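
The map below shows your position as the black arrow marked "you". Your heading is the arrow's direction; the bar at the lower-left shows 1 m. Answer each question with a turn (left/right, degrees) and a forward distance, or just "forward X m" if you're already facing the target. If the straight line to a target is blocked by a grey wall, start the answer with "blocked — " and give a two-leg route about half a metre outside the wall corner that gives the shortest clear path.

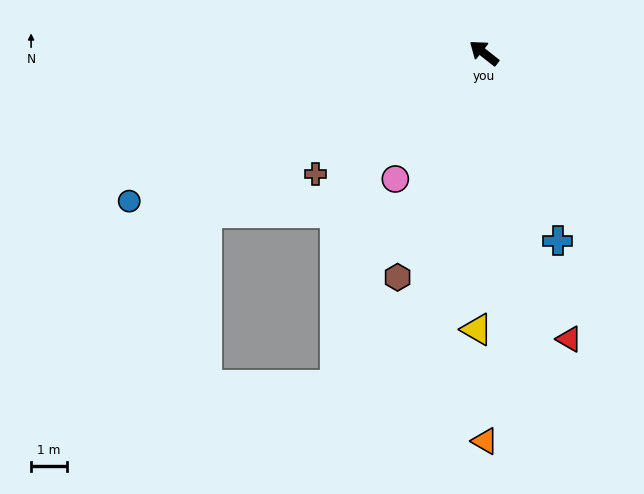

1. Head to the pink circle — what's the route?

turn left 93°, forward 4.3 m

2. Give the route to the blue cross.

turn left 150°, forward 5.7 m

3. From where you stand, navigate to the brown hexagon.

turn left 107°, forward 6.7 m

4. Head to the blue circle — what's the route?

turn left 61°, forward 10.8 m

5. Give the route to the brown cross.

turn left 74°, forward 5.8 m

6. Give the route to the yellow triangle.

turn left 127°, forward 7.8 m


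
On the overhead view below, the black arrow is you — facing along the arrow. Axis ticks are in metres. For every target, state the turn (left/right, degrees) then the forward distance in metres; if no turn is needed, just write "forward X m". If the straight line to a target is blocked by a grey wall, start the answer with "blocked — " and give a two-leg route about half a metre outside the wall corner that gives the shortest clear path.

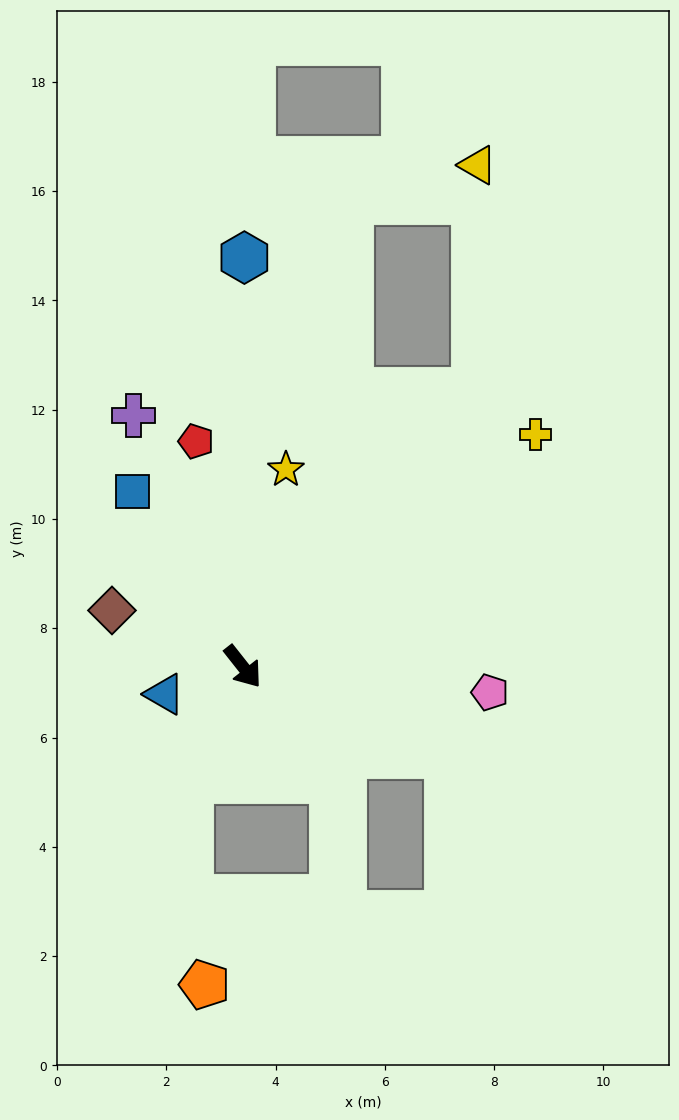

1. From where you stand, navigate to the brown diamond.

turn right 152°, forward 2.6 m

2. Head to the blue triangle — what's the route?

turn right 109°, forward 1.5 m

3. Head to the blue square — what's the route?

turn left 174°, forward 3.8 m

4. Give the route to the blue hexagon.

turn left 141°, forward 7.5 m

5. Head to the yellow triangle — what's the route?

blocked — turn left 102°, forward 6.6 m, then turn left 39°, forward 4.1 m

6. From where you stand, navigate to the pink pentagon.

turn left 46°, forward 4.5 m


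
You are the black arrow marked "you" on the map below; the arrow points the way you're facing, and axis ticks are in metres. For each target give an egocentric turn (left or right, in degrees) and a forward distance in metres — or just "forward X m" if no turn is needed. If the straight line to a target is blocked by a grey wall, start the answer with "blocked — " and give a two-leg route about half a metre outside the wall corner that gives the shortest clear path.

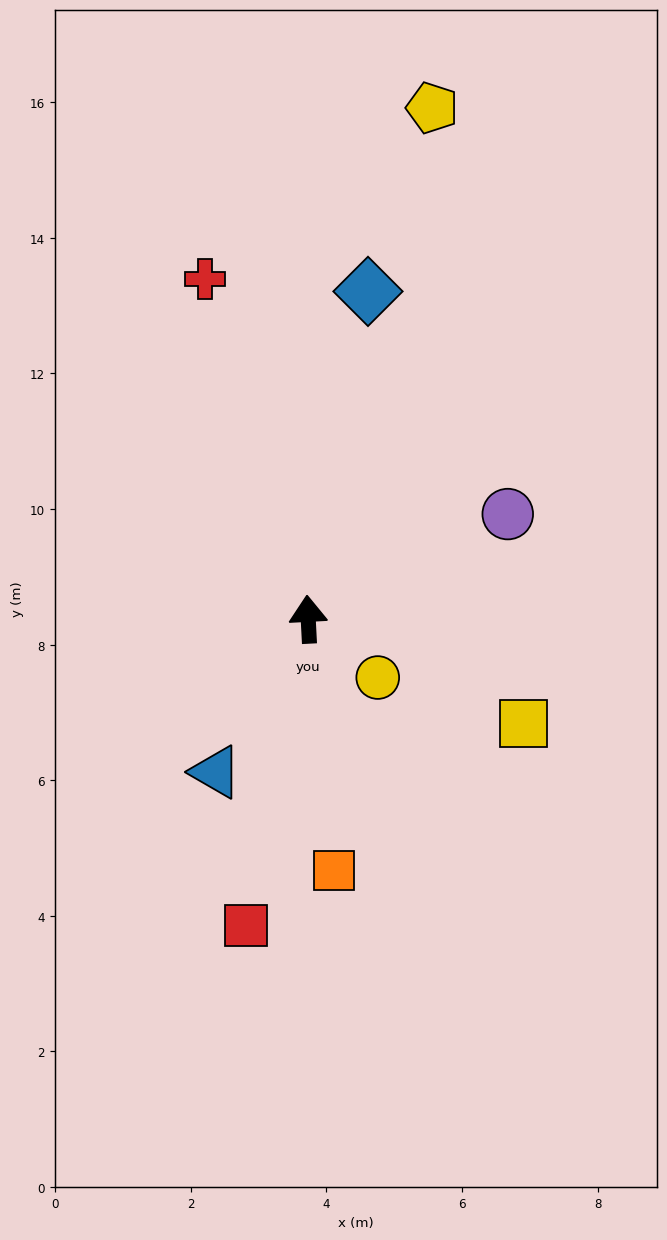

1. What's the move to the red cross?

turn left 14°, forward 5.2 m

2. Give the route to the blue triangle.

turn left 146°, forward 2.6 m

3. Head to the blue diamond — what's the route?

turn right 13°, forward 4.9 m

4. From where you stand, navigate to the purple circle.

turn right 65°, forward 3.3 m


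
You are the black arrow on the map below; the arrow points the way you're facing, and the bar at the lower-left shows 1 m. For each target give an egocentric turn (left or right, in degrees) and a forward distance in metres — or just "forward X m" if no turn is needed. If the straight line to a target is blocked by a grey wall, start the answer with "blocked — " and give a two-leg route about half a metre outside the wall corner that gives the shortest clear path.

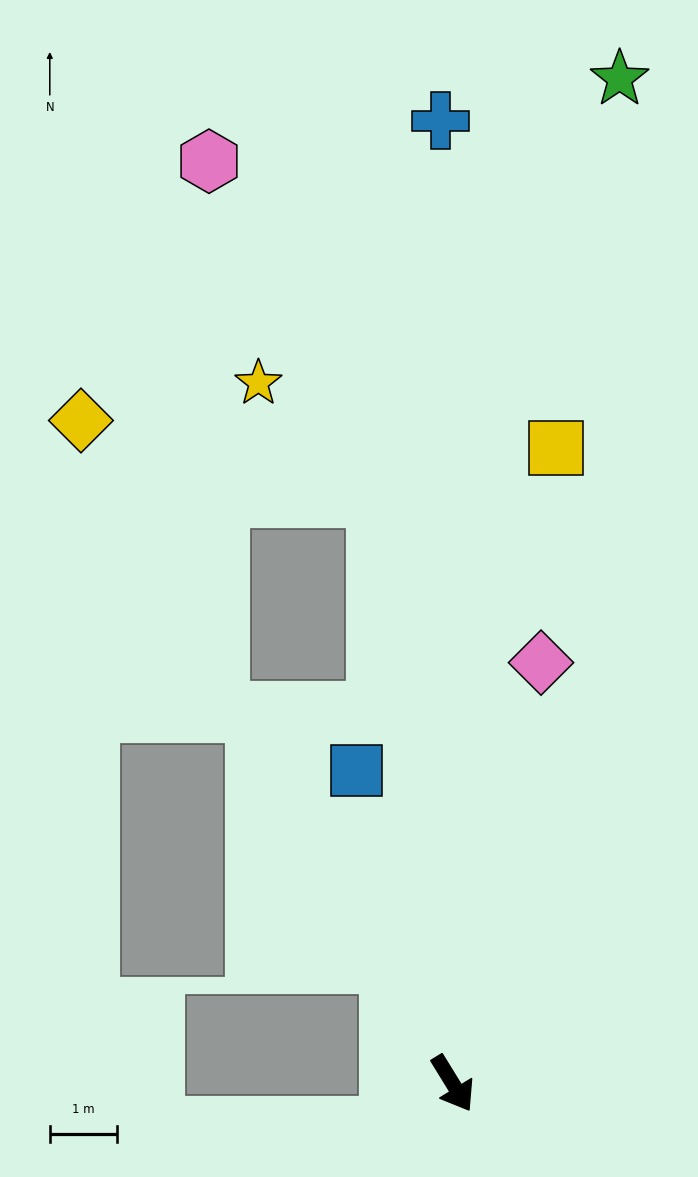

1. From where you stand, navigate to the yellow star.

blocked — turn left 156°, forward 8.7 m, then turn left 38°, forward 2.4 m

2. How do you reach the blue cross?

turn left 149°, forward 14.3 m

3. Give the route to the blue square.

turn left 165°, forward 4.9 m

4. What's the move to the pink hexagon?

blocked — turn left 156°, forward 8.7 m, then turn left 19°, forward 5.6 m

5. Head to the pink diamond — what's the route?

turn left 137°, forward 6.4 m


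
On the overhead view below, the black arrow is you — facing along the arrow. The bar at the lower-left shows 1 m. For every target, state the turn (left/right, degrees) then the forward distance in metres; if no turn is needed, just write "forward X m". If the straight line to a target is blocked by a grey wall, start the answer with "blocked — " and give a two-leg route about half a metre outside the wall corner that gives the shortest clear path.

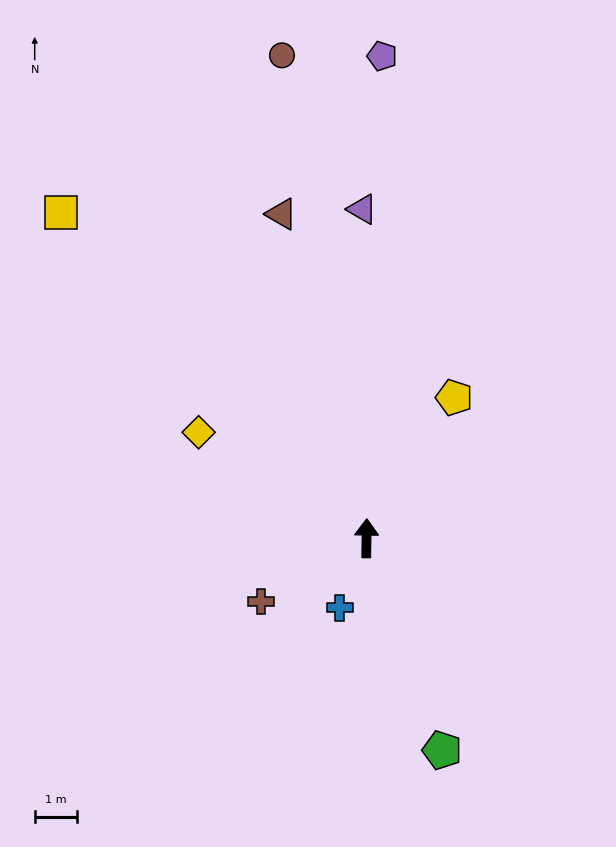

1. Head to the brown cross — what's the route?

turn left 122°, forward 2.9 m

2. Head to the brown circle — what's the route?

turn left 11°, forward 11.5 m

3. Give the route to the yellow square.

turn left 44°, forward 10.4 m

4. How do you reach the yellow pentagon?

turn right 31°, forward 3.9 m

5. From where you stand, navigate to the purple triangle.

forward 7.7 m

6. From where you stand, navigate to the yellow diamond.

turn left 59°, forward 4.6 m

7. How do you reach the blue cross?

turn left 160°, forward 1.7 m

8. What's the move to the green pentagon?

turn right 160°, forward 5.3 m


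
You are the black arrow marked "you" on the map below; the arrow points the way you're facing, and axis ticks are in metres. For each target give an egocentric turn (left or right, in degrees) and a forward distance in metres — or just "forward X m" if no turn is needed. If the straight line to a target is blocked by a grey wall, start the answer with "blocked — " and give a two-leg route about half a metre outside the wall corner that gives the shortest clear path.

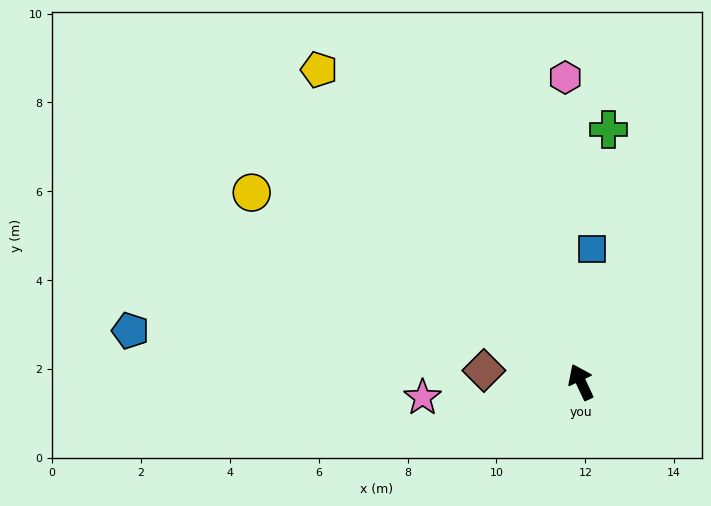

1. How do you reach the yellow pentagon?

turn left 15°, forward 9.2 m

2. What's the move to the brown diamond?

turn left 58°, forward 2.2 m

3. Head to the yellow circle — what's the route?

turn left 35°, forward 8.5 m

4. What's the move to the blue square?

turn right 30°, forward 3.0 m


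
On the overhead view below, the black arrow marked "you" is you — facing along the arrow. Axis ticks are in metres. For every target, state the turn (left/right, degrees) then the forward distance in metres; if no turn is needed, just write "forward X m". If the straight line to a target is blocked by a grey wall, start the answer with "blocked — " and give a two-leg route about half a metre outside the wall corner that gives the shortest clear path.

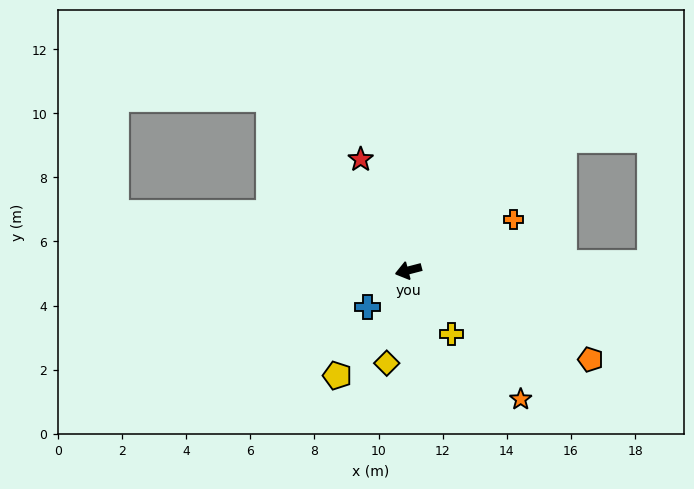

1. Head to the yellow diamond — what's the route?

turn left 62°, forward 3.0 m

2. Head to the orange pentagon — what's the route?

turn left 139°, forward 6.3 m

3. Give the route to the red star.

turn right 81°, forward 3.8 m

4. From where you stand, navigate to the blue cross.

turn left 27°, forward 1.7 m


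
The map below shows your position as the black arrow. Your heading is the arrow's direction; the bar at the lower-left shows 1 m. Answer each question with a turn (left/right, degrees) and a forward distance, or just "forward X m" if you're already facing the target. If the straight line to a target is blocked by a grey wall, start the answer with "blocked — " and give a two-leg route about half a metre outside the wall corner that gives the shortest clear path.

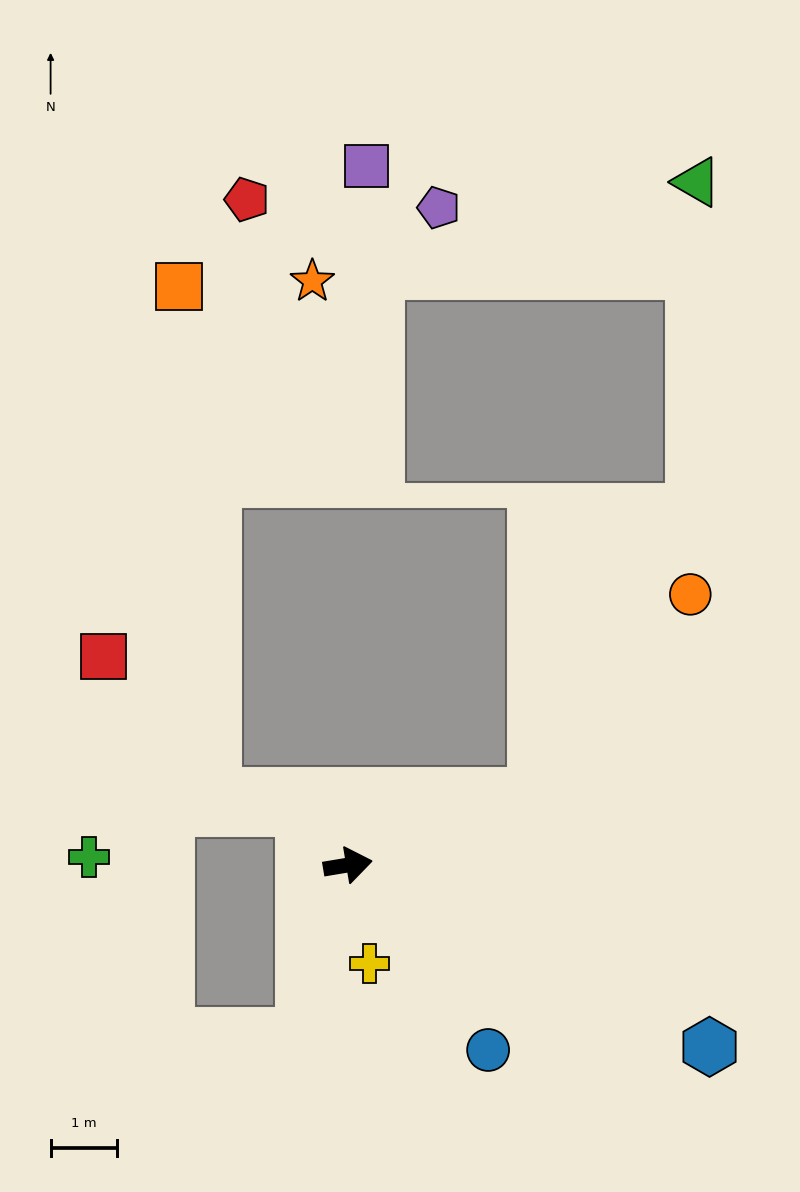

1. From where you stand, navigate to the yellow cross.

turn right 87°, forward 1.5 m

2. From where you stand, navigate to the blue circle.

turn right 62°, forward 3.5 m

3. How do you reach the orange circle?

blocked — turn left 11°, forward 3.0 m, then turn left 32°, forward 3.8 m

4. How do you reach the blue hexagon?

turn right 36°, forward 6.1 m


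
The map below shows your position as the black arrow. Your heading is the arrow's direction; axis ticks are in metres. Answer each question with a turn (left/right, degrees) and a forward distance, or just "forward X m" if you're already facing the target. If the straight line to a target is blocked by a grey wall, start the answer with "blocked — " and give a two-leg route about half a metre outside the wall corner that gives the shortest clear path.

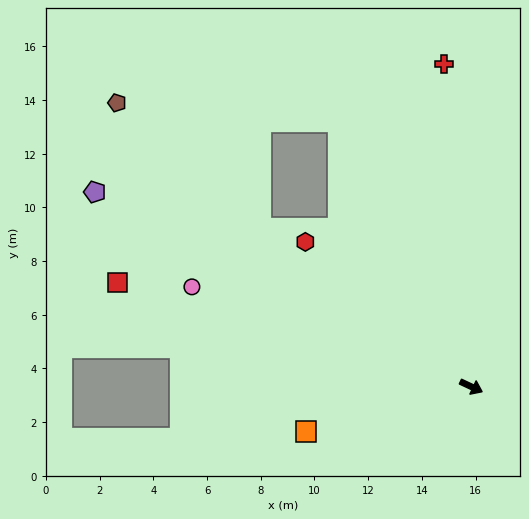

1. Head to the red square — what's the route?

turn right 171°, forward 13.7 m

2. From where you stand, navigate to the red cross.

turn left 120°, forward 12.1 m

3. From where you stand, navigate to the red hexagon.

turn left 164°, forward 8.2 m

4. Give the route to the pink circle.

turn right 175°, forward 11.0 m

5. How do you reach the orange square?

turn right 140°, forward 6.4 m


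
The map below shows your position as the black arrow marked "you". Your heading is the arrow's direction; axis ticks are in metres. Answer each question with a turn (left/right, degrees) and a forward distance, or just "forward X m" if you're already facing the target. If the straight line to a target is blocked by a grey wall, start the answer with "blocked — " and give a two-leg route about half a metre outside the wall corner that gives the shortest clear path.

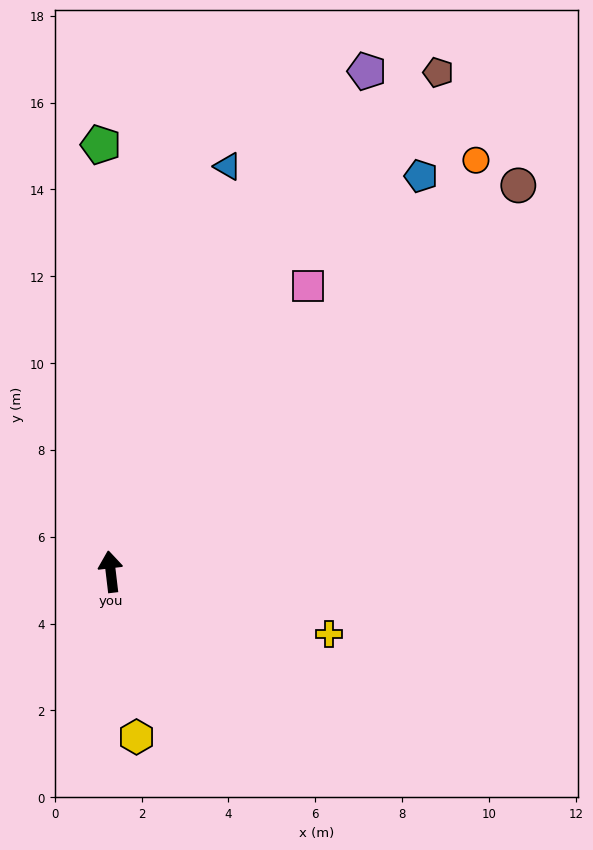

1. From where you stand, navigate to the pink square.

turn right 41°, forward 8.0 m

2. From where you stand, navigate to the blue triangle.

turn right 23°, forward 9.7 m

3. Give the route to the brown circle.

turn right 53°, forward 12.9 m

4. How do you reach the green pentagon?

turn right 5°, forward 9.8 m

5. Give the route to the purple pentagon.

turn right 34°, forward 12.9 m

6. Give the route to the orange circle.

turn right 48°, forward 12.7 m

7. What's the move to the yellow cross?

turn right 113°, forward 5.2 m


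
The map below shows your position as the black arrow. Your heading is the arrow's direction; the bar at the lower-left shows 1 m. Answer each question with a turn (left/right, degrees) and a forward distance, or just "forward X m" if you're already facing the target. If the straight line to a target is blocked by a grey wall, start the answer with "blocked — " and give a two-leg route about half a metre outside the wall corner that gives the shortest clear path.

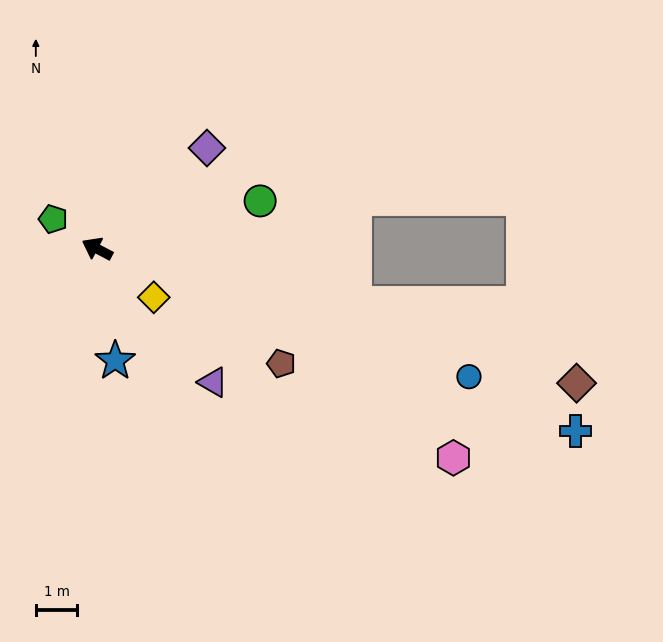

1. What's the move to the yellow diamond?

turn left 167°, forward 1.8 m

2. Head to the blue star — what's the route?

turn left 127°, forward 2.7 m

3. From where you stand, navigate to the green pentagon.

turn right 6°, forward 1.3 m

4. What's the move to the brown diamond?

turn right 168°, forward 12.0 m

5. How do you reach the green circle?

turn right 136°, forward 4.1 m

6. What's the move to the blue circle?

turn right 171°, forward 9.5 m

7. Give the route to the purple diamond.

turn right 110°, forward 3.6 m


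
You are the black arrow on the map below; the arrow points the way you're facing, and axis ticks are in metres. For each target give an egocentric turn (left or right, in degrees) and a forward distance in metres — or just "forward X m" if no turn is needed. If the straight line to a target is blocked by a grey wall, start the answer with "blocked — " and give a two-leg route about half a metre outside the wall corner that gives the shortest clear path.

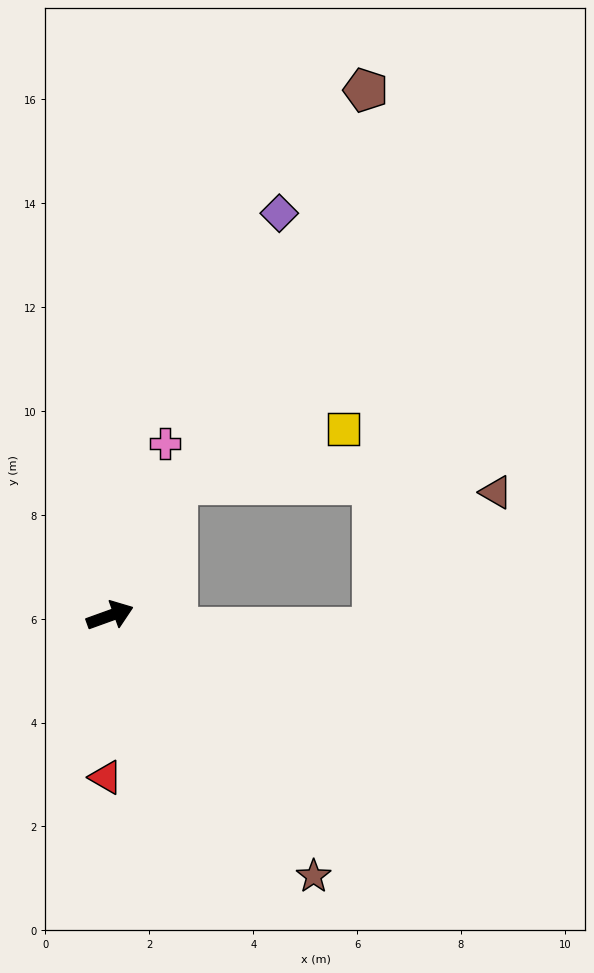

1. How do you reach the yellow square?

blocked — turn left 44°, forward 2.9 m, then turn right 46°, forward 3.4 m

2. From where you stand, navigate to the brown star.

turn right 72°, forward 6.4 m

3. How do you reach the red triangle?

turn right 111°, forward 3.1 m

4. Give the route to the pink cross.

turn left 52°, forward 3.5 m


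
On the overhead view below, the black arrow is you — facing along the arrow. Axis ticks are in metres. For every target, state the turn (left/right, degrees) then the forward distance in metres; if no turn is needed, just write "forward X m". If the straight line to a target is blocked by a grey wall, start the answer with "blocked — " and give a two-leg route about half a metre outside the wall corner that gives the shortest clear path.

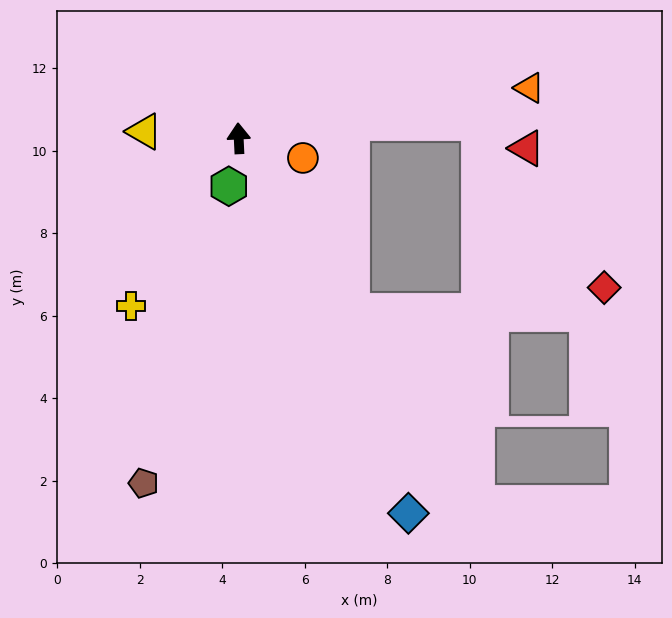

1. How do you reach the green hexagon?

turn left 166°, forward 1.2 m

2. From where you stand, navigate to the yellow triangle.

turn left 83°, forward 2.3 m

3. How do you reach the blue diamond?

turn right 158°, forward 10.0 m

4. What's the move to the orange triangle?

turn right 83°, forward 7.2 m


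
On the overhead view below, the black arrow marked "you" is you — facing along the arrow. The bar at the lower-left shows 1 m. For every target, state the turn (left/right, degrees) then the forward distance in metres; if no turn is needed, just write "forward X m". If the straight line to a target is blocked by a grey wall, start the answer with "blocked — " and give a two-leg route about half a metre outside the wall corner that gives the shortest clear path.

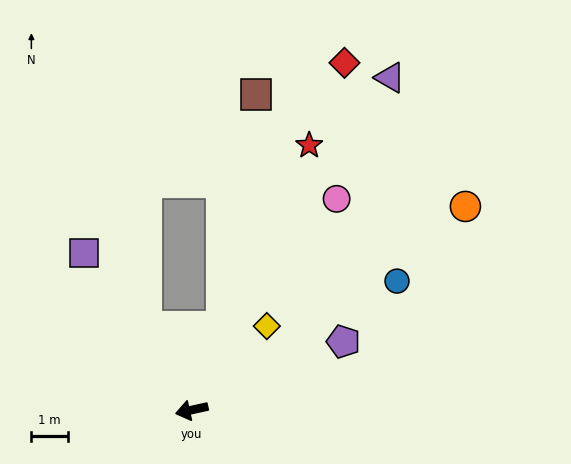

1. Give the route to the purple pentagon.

turn right 168°, forward 4.5 m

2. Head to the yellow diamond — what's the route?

turn right 144°, forward 3.1 m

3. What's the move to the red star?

turn right 126°, forward 7.9 m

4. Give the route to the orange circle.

turn right 156°, forward 9.3 m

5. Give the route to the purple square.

turn right 68°, forward 5.2 m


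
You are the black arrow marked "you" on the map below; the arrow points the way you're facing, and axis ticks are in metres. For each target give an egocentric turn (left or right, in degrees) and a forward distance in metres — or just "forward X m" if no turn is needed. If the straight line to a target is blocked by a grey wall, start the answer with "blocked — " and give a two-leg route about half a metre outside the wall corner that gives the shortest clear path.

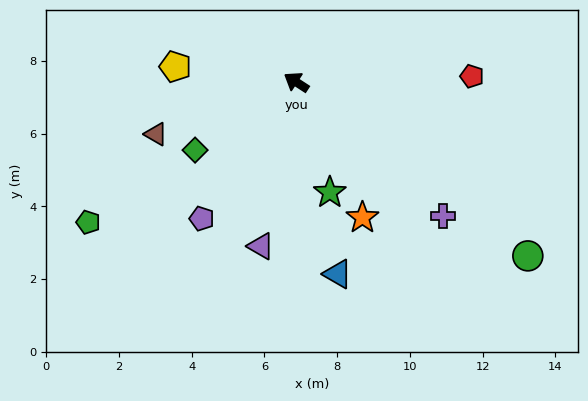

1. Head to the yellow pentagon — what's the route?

turn left 26°, forward 3.4 m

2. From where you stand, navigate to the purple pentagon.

turn left 88°, forward 4.6 m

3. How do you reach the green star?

turn left 140°, forward 3.2 m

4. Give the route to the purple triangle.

turn left 111°, forward 4.6 m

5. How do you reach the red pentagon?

turn right 145°, forward 4.8 m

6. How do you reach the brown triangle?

turn left 53°, forward 4.1 m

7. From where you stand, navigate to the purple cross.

turn left 171°, forward 5.5 m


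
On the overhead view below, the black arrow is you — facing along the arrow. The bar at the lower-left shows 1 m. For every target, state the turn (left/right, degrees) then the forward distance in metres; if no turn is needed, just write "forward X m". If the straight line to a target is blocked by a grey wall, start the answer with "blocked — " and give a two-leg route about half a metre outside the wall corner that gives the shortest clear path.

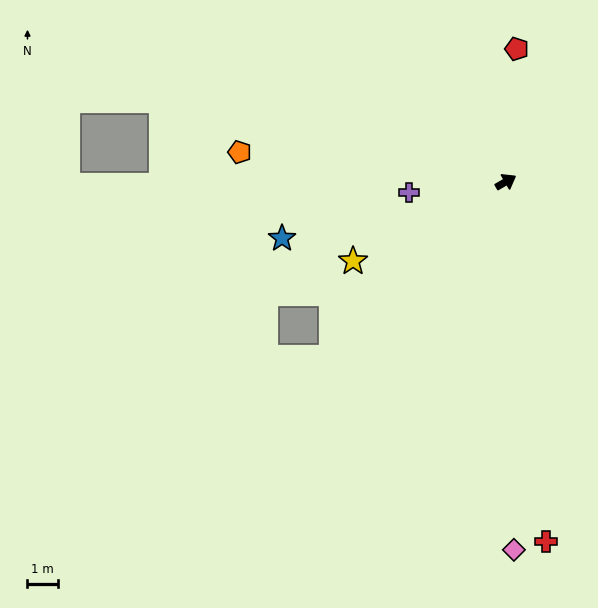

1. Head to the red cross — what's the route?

turn right 114°, forward 12.0 m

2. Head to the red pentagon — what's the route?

turn left 55°, forward 4.4 m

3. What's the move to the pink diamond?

turn right 119°, forward 12.2 m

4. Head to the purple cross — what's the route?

turn left 156°, forward 3.2 m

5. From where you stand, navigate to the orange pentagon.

turn left 144°, forward 8.9 m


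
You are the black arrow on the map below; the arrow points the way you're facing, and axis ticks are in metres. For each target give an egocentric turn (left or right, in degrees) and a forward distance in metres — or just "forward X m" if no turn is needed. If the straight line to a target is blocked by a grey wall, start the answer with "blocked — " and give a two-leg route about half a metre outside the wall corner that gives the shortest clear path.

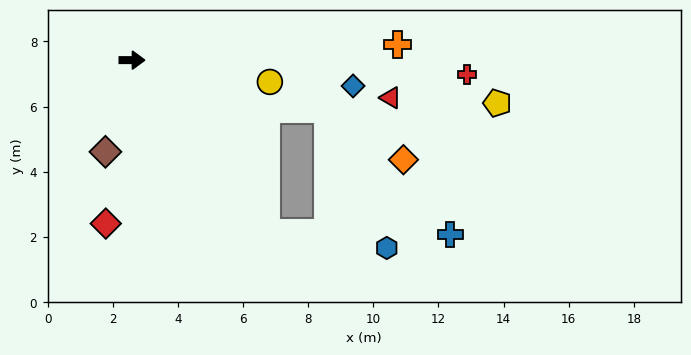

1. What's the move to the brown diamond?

turn right 106°, forward 2.9 m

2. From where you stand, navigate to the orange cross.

turn left 4°, forward 8.2 m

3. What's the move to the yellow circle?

turn right 9°, forward 4.3 m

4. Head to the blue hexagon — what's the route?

blocked — turn right 52°, forward 6.7 m, then turn left 45°, forward 3.7 m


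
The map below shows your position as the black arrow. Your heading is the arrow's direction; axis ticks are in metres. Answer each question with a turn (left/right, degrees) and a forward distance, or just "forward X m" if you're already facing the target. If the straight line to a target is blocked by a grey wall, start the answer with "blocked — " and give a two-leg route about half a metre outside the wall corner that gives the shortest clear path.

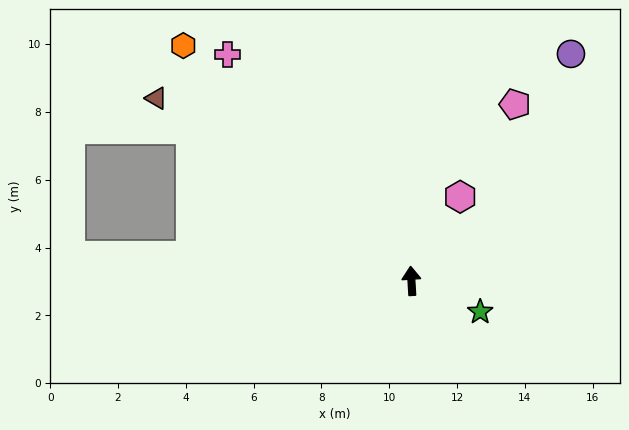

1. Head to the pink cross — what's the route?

turn left 36°, forward 8.6 m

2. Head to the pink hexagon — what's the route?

turn right 33°, forward 2.9 m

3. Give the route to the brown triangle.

turn left 51°, forward 9.3 m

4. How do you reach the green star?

turn right 118°, forward 2.2 m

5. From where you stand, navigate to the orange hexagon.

turn left 41°, forward 9.7 m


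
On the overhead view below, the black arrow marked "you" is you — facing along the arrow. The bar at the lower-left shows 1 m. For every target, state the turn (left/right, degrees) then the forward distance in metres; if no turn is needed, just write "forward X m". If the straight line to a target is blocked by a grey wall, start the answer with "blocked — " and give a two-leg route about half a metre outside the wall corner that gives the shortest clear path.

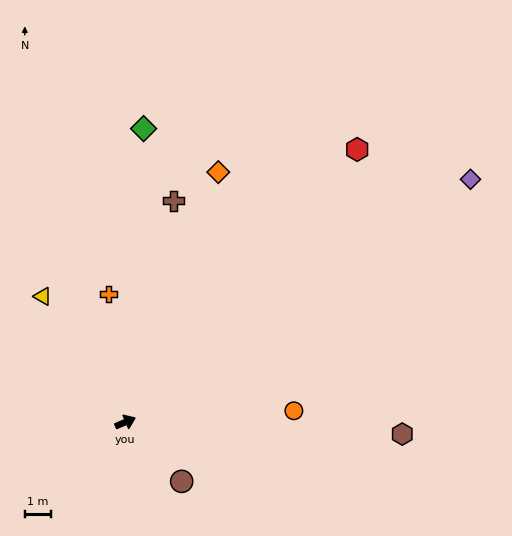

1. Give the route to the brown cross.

turn left 55°, forward 8.5 m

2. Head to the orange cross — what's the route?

turn left 74°, forward 4.9 m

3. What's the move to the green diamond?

turn left 63°, forward 11.1 m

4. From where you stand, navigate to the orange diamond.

turn left 46°, forward 10.0 m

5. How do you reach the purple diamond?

turn left 12°, forward 15.9 m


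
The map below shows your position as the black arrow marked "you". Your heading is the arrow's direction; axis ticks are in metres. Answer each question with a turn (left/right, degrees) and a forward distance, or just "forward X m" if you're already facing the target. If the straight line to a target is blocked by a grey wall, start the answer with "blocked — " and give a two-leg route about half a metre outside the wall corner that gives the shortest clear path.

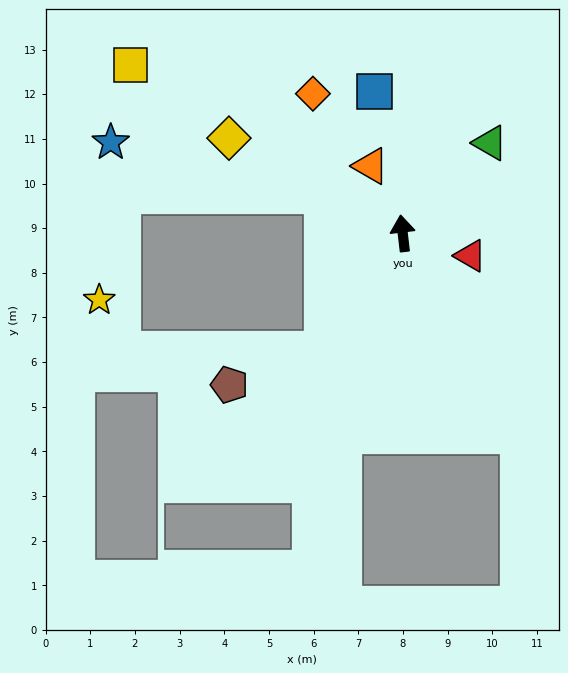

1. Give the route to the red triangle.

turn right 115°, forward 1.6 m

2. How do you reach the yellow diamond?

turn left 55°, forward 4.4 m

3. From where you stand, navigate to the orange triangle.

turn left 19°, forward 1.7 m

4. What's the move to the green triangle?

turn right 51°, forward 2.8 m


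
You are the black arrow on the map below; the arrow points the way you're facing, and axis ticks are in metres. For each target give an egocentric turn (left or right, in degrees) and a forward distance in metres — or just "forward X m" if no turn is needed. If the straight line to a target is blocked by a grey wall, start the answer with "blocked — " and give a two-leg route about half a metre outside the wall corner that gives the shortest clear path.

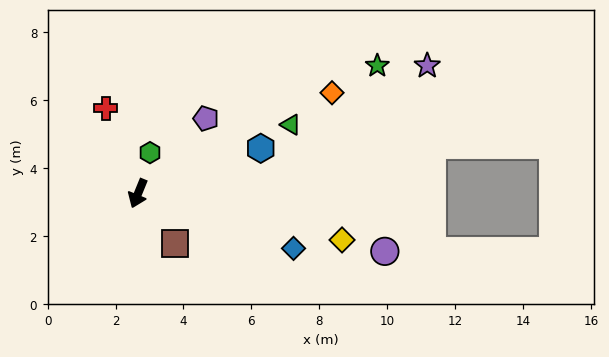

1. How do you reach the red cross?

turn right 137°, forward 2.7 m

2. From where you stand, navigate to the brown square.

turn left 59°, forward 1.8 m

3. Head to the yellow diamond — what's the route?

turn left 99°, forward 6.2 m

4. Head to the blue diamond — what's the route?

turn left 93°, forward 4.9 m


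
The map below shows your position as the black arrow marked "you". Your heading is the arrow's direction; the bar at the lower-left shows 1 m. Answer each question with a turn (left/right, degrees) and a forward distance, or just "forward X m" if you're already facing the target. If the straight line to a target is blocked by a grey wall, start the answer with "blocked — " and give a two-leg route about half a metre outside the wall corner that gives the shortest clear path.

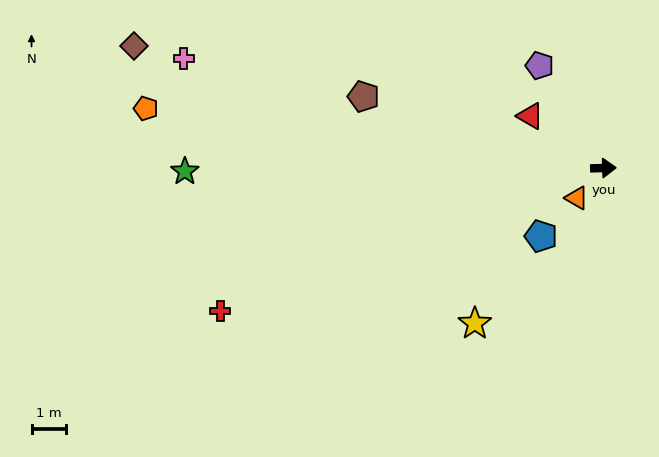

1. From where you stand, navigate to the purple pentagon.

turn left 120°, forward 3.5 m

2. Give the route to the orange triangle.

turn right 133°, forward 1.2 m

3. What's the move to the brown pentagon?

turn left 162°, forward 7.2 m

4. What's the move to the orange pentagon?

turn left 171°, forward 13.3 m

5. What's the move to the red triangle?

turn left 143°, forward 2.6 m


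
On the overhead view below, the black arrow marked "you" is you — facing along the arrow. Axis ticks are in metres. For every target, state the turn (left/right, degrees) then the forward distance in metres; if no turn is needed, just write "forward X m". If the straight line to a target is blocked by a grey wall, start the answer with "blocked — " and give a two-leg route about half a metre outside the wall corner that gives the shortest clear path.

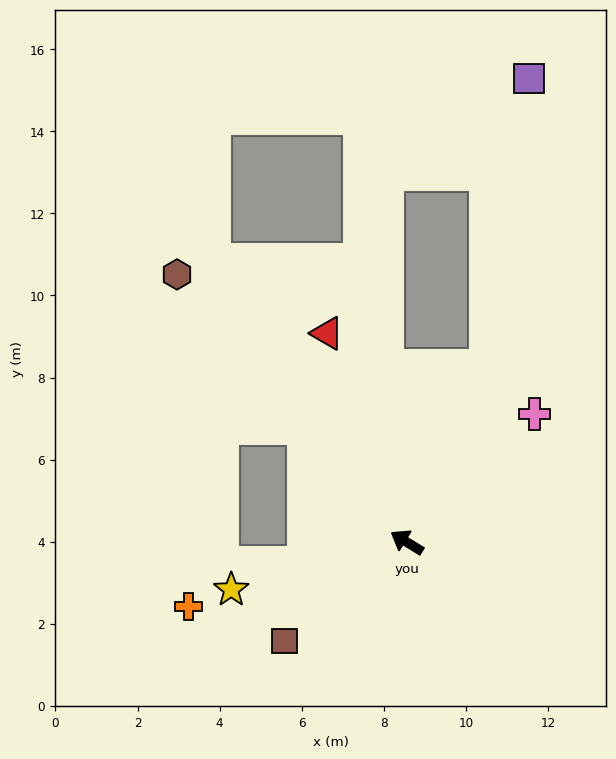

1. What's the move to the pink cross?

turn right 103°, forward 4.4 m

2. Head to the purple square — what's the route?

blocked — turn right 83°, forward 4.7 m, then turn left 16°, forward 7.1 m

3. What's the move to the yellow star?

turn left 47°, forward 4.4 m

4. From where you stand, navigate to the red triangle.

turn right 38°, forward 5.4 m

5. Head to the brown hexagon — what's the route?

turn right 18°, forward 8.6 m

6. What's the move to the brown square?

turn left 71°, forward 3.8 m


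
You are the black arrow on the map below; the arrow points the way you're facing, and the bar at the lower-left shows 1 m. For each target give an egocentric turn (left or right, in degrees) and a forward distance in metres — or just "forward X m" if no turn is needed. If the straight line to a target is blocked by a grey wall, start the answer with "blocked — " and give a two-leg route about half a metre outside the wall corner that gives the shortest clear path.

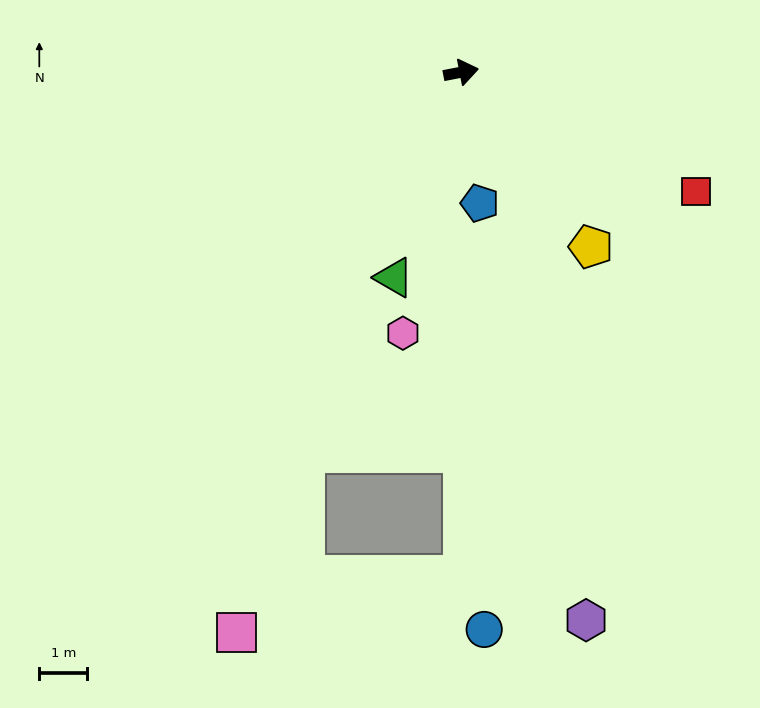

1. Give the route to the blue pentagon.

turn right 93°, forward 2.8 m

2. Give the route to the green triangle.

turn right 119°, forward 4.5 m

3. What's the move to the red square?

turn right 38°, forward 5.5 m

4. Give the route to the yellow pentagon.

turn right 64°, forward 4.5 m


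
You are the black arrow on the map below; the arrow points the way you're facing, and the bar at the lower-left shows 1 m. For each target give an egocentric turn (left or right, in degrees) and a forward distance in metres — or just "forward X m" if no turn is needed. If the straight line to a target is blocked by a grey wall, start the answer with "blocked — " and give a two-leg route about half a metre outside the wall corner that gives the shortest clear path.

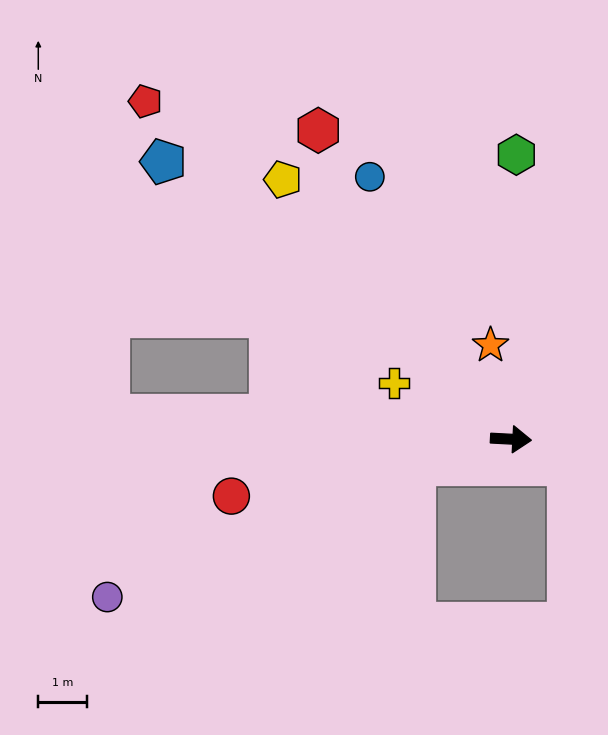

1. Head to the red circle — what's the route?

turn right 165°, forward 5.8 m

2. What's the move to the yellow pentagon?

turn left 134°, forward 7.1 m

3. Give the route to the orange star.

turn left 105°, forward 2.0 m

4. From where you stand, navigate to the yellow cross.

turn left 157°, forward 2.6 m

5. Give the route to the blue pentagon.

turn left 144°, forward 9.1 m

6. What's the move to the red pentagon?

turn left 140°, forward 10.2 m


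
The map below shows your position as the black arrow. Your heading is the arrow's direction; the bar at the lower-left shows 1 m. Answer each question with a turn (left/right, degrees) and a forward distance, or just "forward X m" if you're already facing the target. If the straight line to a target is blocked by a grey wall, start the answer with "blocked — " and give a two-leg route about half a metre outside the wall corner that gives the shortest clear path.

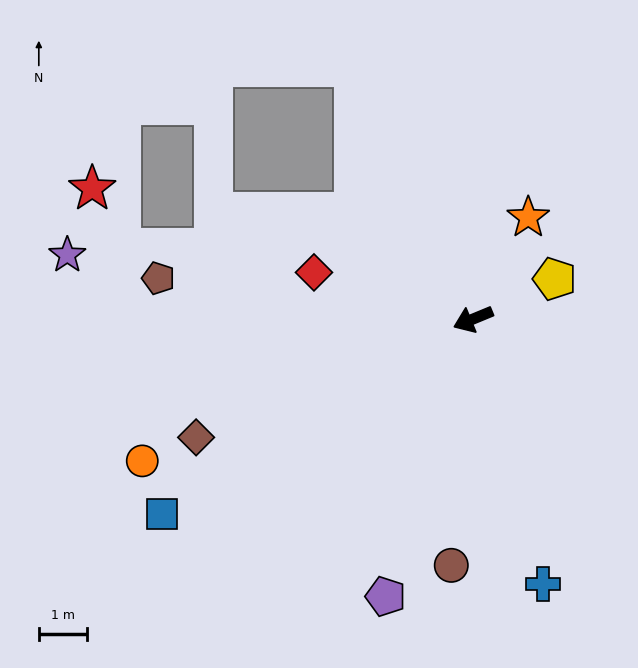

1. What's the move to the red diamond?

turn right 39°, forward 3.5 m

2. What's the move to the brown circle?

turn left 63°, forward 5.2 m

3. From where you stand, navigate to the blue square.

turn left 10°, forward 7.6 m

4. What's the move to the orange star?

turn right 141°, forward 2.4 m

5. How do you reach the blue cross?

turn left 82°, forward 5.7 m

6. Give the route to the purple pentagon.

turn left 50°, forward 6.1 m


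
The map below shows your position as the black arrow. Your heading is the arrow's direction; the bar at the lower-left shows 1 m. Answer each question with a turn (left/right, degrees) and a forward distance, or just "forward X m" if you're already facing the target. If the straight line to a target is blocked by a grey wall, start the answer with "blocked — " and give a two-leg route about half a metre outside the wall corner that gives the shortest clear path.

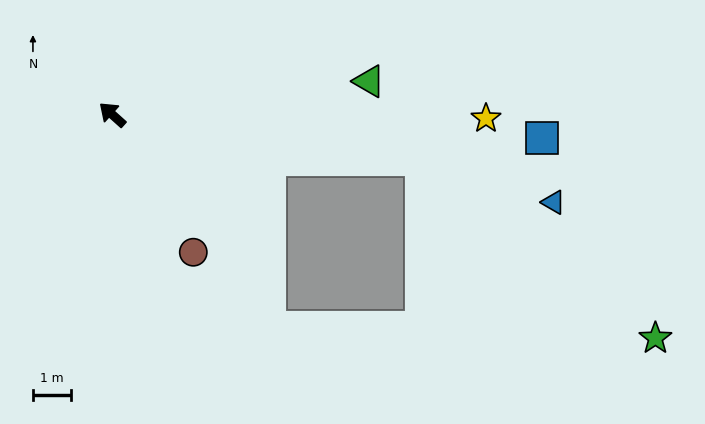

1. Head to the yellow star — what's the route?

turn right 139°, forward 9.7 m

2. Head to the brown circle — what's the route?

turn left 162°, forward 4.1 m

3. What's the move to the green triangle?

turn right 131°, forward 6.7 m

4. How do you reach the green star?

blocked — turn right 146°, forward 8.1 m, then turn right 29°, forward 7.6 m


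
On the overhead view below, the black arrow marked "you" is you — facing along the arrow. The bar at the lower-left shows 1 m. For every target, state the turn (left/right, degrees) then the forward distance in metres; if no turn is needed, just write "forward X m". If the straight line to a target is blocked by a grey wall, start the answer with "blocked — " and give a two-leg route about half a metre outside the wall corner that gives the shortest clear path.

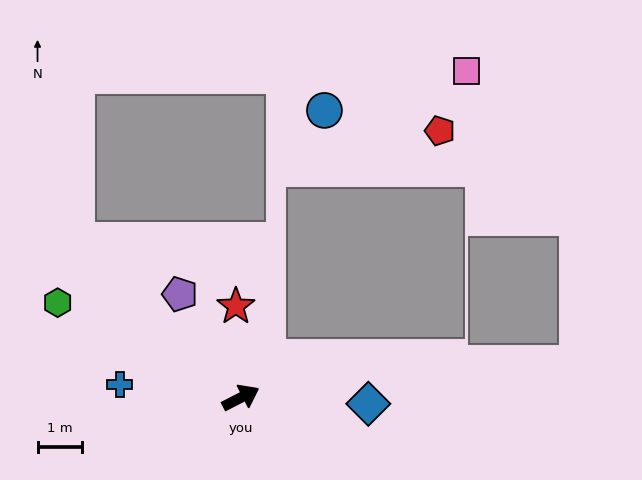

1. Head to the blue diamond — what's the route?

turn right 30°, forward 2.8 m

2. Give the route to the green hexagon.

turn left 125°, forward 4.6 m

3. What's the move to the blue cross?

turn left 147°, forward 2.7 m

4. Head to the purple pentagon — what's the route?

turn left 93°, forward 2.7 m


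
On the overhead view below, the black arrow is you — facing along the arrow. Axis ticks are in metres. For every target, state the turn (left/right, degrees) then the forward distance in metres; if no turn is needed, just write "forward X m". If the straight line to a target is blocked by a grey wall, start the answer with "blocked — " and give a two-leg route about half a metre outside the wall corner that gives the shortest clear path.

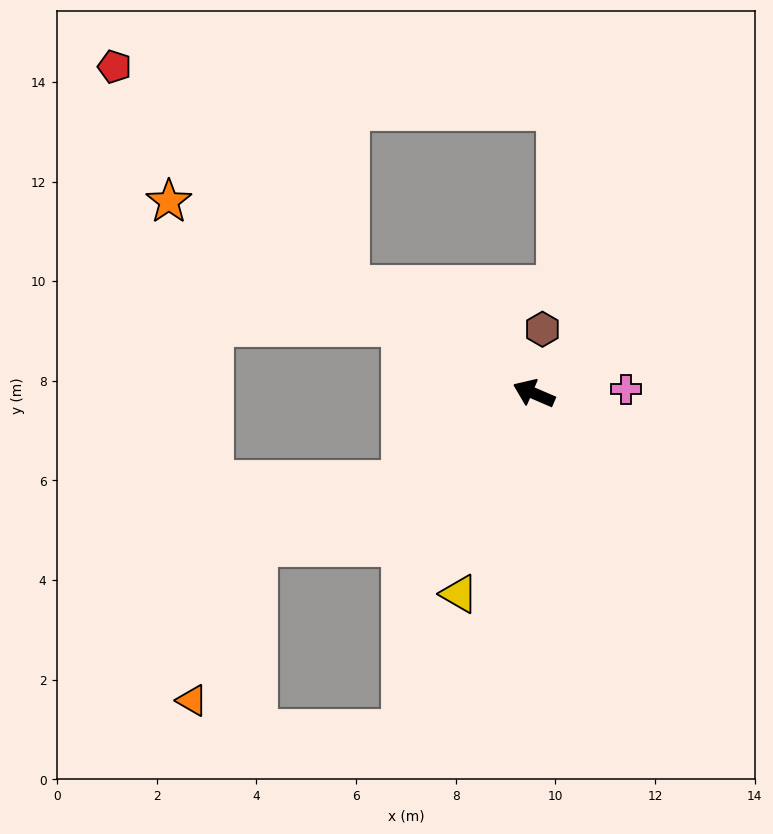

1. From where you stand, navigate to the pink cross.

turn right 154°, forward 1.9 m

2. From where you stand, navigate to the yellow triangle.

turn left 93°, forward 4.3 m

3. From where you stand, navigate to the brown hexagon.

turn right 74°, forward 1.3 m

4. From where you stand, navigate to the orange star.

turn right 4°, forward 8.3 m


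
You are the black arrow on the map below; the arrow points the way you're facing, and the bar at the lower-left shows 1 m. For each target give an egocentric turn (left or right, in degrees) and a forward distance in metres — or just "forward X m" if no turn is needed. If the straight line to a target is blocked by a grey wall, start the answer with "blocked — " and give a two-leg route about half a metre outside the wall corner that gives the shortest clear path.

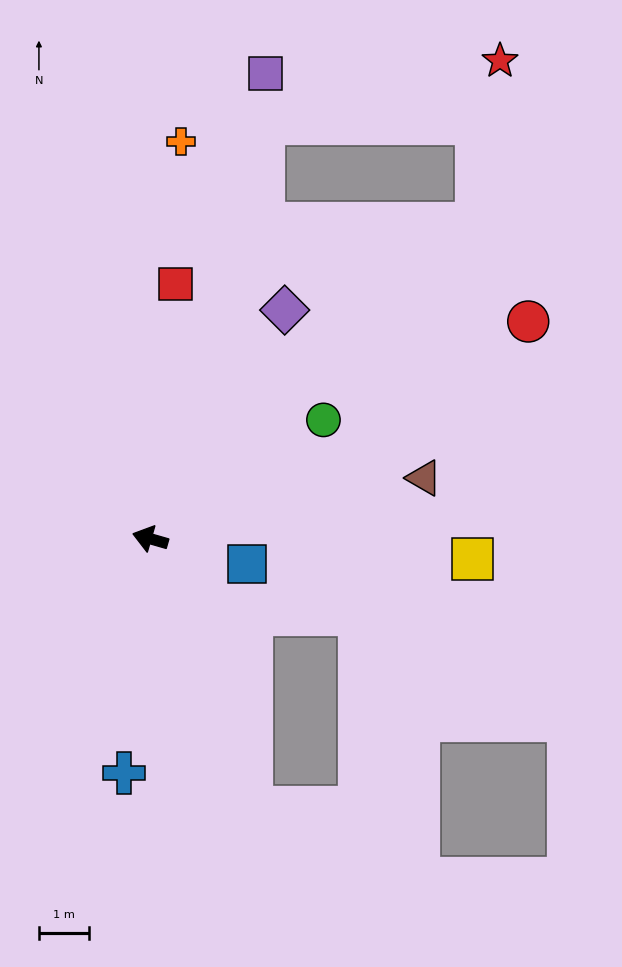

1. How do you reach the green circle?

turn right 130°, forward 4.2 m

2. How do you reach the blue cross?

turn left 100°, forward 4.7 m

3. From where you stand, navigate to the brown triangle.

turn right 151°, forward 5.6 m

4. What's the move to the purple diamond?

turn right 104°, forward 5.3 m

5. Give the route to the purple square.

turn right 88°, forward 9.6 m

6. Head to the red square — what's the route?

turn right 80°, forward 5.1 m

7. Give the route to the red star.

blocked — turn right 120°, forward 9.1 m, then turn left 38°, forward 3.3 m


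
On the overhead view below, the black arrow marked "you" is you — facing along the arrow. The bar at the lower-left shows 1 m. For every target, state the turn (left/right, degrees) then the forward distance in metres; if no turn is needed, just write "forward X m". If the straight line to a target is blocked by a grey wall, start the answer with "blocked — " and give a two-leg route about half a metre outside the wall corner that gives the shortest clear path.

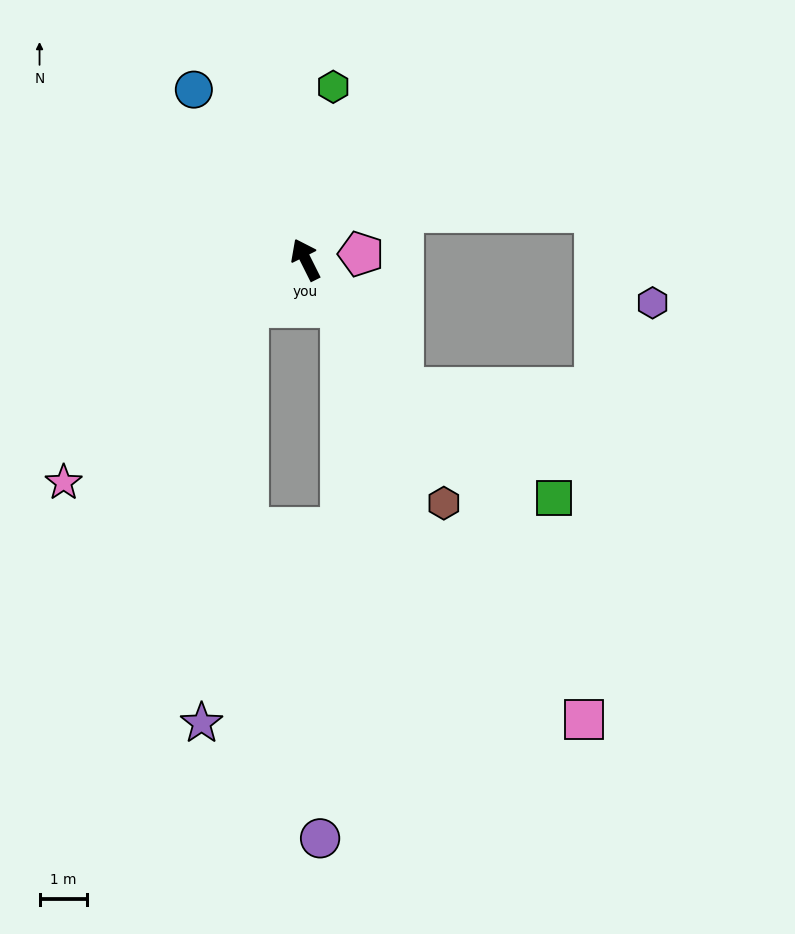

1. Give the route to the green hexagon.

turn right 36°, forward 3.7 m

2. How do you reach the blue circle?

turn left 7°, forward 4.3 m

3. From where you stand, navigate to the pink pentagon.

turn right 111°, forward 1.2 m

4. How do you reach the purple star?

blocked — turn left 103°, forward 1.6 m, then turn left 44°, forward 8.8 m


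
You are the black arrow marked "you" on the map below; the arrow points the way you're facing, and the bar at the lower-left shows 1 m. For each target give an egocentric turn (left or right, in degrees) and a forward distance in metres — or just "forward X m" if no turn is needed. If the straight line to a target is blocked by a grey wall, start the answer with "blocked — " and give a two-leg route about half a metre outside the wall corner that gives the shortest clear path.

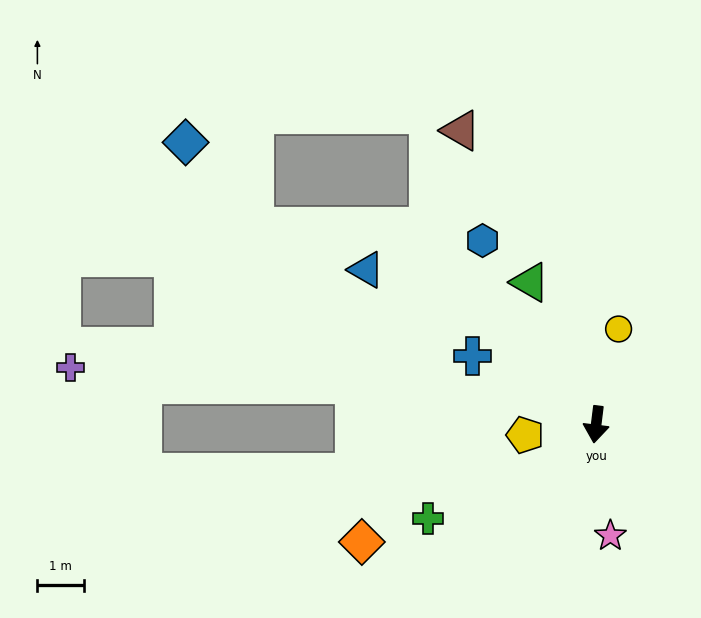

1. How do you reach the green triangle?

turn right 148°, forward 3.4 m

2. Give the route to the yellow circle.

turn left 174°, forward 2.1 m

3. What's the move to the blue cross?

turn right 112°, forward 3.0 m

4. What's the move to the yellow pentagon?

turn right 74°, forward 1.5 m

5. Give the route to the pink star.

turn left 14°, forward 2.4 m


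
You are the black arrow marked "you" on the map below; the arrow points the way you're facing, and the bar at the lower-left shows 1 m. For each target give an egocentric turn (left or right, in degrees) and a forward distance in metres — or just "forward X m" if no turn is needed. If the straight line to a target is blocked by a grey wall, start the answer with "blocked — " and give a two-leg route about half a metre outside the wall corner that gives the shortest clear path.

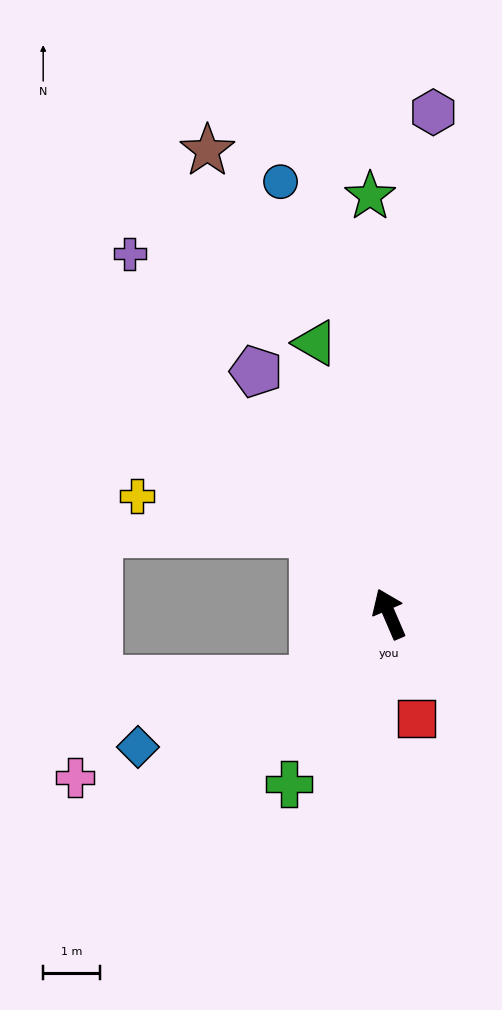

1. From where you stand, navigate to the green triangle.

turn right 8°, forward 4.9 m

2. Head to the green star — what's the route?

turn right 21°, forward 7.3 m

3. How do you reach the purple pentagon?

turn left 5°, forward 4.8 m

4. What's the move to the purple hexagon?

turn right 28°, forward 8.8 m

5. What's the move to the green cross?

turn left 126°, forward 3.5 m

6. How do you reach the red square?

turn left 171°, forward 1.9 m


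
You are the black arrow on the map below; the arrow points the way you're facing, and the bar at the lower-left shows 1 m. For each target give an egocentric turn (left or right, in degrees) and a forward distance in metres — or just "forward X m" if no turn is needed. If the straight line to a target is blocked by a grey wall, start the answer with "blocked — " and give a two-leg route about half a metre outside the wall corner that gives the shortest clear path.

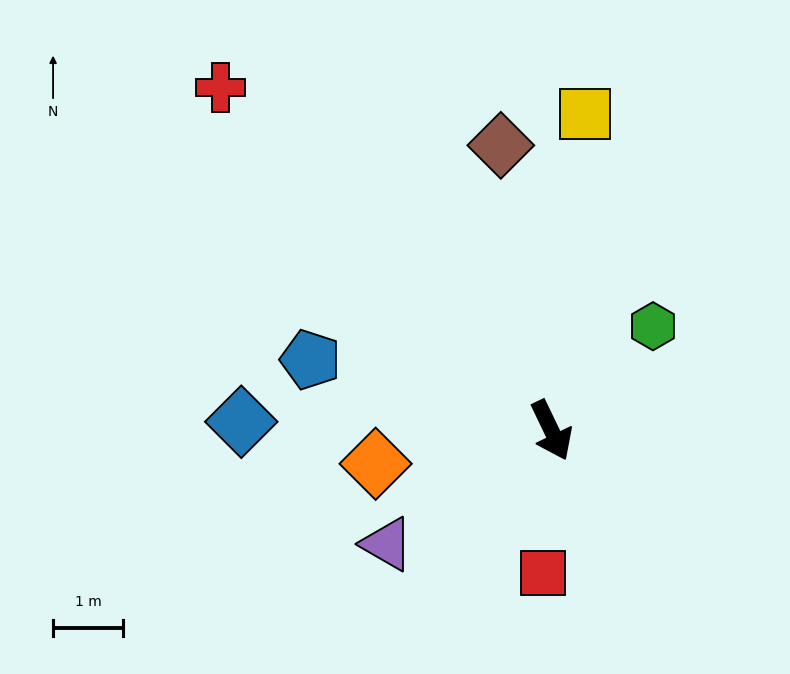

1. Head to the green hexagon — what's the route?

turn left 110°, forward 2.1 m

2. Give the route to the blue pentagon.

turn right 132°, forward 3.6 m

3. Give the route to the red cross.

turn right 162°, forward 6.8 m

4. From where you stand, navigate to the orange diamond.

turn right 105°, forward 2.6 m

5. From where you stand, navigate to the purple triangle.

turn right 81°, forward 2.9 m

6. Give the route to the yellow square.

turn left 148°, forward 4.5 m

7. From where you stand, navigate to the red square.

turn right 29°, forward 2.0 m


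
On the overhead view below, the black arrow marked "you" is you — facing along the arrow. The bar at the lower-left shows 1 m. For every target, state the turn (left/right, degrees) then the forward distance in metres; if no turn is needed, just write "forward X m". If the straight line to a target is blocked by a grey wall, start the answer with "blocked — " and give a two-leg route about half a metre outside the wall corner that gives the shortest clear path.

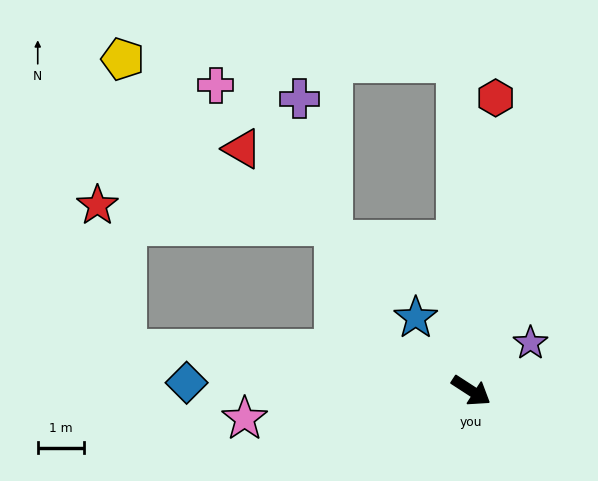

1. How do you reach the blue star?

turn left 160°, forward 2.0 m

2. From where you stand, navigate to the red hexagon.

turn left 118°, forward 6.3 m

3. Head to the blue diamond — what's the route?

turn right 149°, forward 6.1 m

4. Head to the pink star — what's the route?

turn right 140°, forward 4.9 m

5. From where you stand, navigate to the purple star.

turn left 72°, forward 1.6 m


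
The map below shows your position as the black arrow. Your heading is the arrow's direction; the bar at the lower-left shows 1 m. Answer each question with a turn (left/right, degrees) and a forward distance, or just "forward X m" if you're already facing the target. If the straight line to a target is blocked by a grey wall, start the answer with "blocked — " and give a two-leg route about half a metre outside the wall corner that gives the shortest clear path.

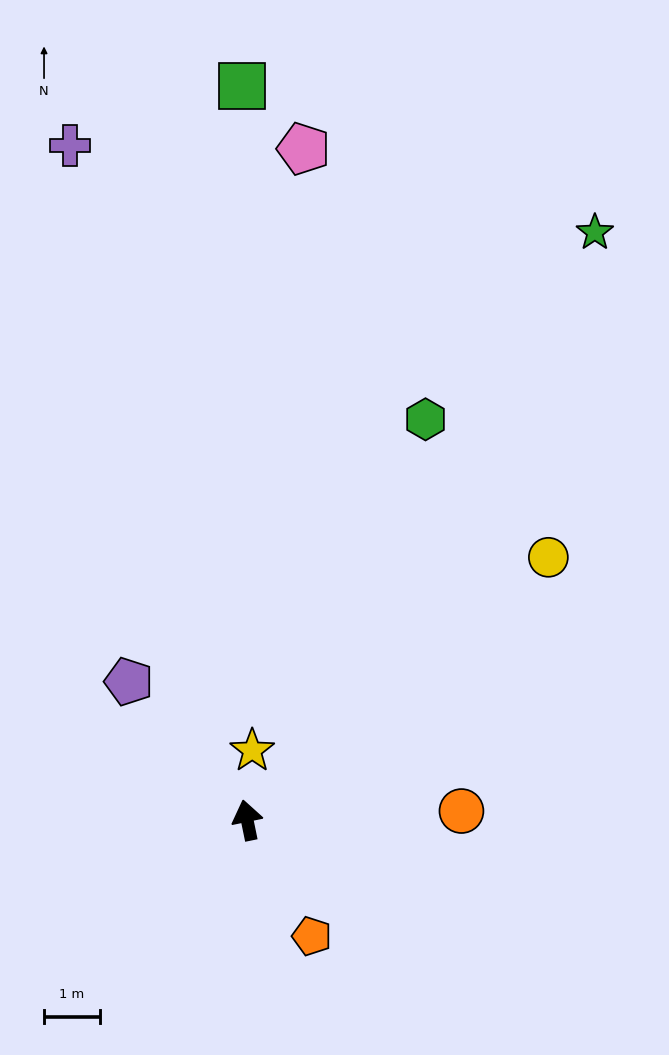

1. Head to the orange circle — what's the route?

turn right 99°, forward 3.8 m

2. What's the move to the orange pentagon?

turn right 162°, forward 2.4 m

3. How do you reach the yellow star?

turn right 16°, forward 1.2 m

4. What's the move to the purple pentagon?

turn left 29°, forward 3.2 m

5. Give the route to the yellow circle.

turn right 60°, forward 7.1 m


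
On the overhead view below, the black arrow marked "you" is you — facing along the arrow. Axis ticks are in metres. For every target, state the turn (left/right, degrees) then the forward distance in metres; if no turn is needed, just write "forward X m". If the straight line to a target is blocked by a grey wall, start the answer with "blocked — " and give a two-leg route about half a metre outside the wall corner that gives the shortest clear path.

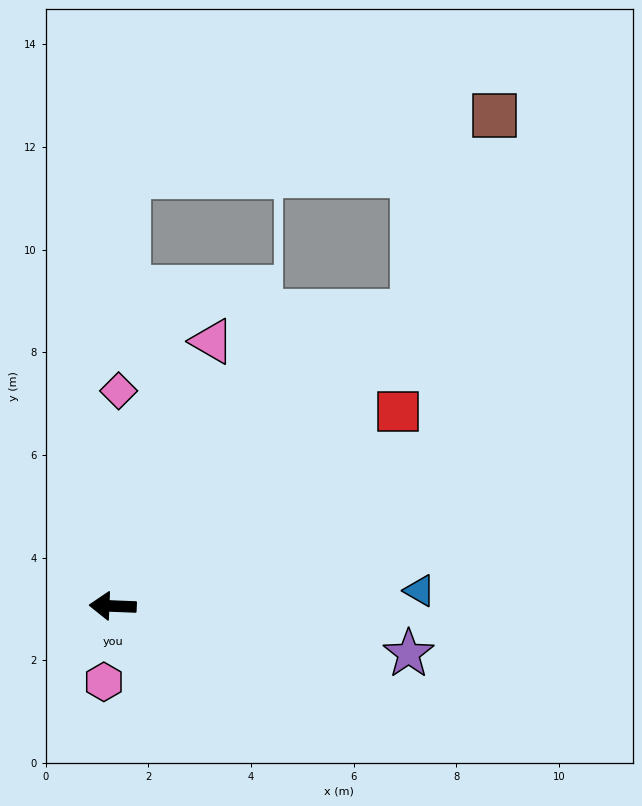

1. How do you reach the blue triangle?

turn right 175°, forward 6.0 m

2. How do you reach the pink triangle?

turn right 108°, forward 5.5 m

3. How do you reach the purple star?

turn left 173°, forward 5.8 m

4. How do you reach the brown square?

blocked — turn right 133°, forward 8.2 m, then turn left 23°, forward 4.1 m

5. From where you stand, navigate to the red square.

turn right 143°, forward 6.7 m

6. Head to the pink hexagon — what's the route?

turn left 86°, forward 1.5 m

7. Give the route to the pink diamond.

turn right 89°, forward 4.2 m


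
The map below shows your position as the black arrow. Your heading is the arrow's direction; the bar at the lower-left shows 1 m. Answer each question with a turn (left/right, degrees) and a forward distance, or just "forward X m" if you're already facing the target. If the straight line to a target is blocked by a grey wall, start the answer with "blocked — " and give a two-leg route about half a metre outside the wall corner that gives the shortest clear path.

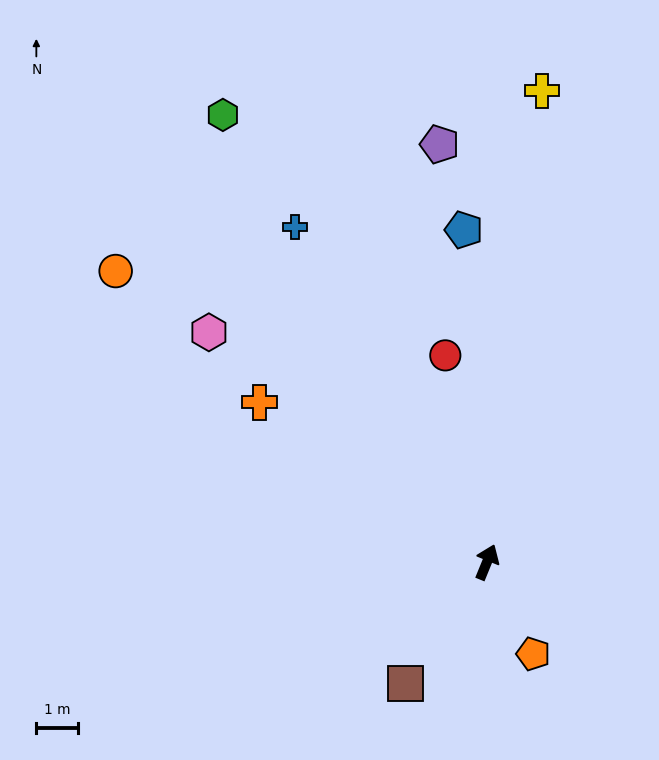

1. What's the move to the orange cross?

turn left 77°, forward 6.6 m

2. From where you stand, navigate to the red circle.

turn left 34°, forward 5.0 m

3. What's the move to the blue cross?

turn left 52°, forward 9.2 m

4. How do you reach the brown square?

turn left 168°, forward 3.5 m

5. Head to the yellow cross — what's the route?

turn left 16°, forward 11.3 m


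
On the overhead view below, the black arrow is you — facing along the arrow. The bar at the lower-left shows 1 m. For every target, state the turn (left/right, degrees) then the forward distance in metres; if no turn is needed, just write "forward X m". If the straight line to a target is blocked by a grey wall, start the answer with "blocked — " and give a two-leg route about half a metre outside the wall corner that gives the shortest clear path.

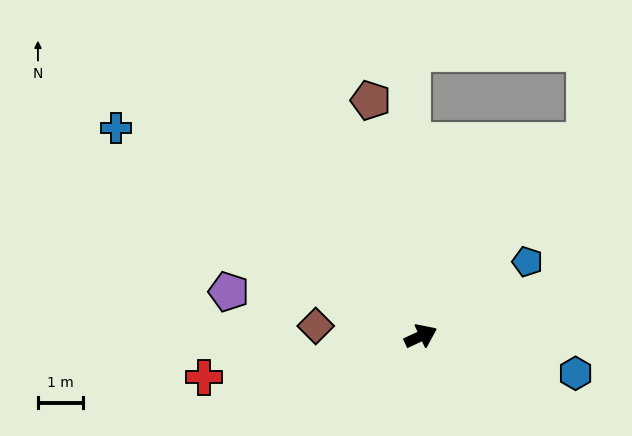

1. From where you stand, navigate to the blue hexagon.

turn right 39°, forward 3.6 m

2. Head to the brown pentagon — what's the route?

turn left 77°, forward 5.4 m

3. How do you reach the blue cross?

turn left 121°, forward 8.2 m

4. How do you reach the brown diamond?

turn left 149°, forward 2.4 m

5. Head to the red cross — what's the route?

turn left 166°, forward 4.9 m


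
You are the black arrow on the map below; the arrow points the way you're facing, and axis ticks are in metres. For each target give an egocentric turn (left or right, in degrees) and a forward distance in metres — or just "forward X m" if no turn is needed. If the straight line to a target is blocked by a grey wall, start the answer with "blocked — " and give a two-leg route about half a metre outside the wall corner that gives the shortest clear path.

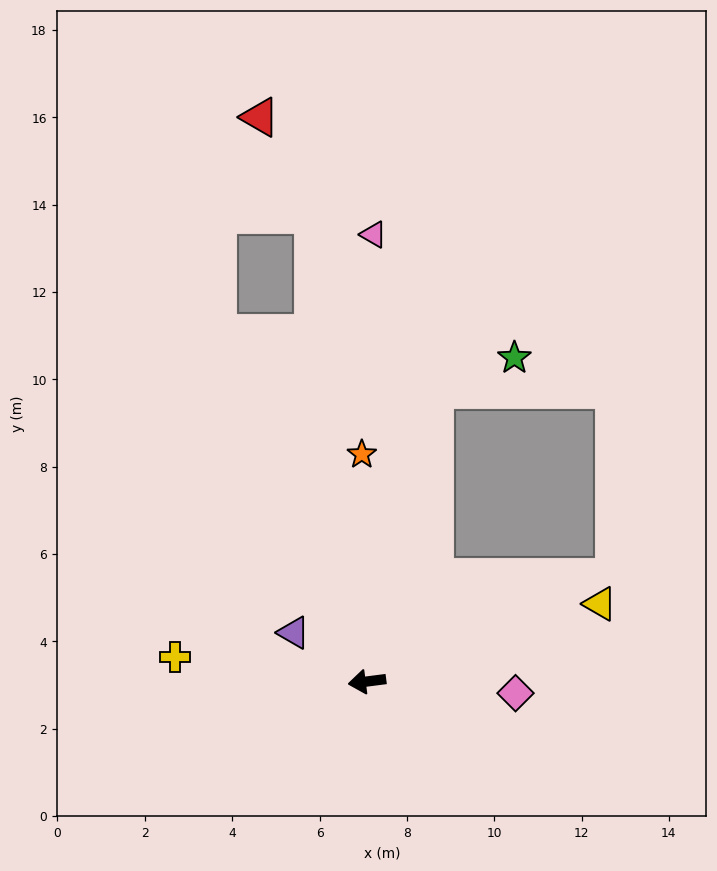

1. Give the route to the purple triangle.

turn right 41°, forward 2.0 m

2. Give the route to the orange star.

turn right 96°, forward 5.2 m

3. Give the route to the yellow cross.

turn right 15°, forward 4.4 m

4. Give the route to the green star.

blocked — turn right 111°, forward 6.9 m, then turn right 54°, forward 1.9 m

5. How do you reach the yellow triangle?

turn right 169°, forward 5.6 m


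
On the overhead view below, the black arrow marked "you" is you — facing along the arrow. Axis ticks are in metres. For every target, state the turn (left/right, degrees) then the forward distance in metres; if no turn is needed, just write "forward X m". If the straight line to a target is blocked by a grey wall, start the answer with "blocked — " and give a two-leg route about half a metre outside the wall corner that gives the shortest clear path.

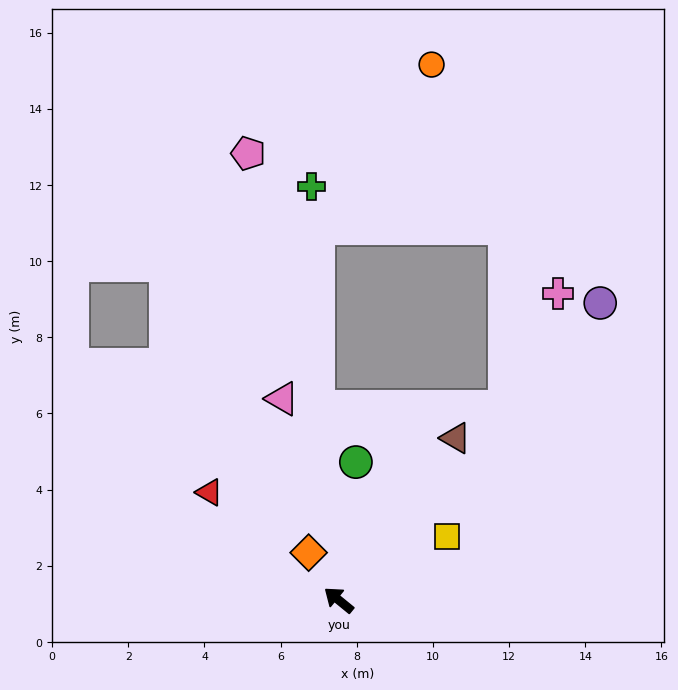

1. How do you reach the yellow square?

turn right 110°, forward 3.3 m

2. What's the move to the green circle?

turn right 58°, forward 3.7 m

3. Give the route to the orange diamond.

turn right 18°, forward 1.5 m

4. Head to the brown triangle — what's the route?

turn right 87°, forward 5.2 m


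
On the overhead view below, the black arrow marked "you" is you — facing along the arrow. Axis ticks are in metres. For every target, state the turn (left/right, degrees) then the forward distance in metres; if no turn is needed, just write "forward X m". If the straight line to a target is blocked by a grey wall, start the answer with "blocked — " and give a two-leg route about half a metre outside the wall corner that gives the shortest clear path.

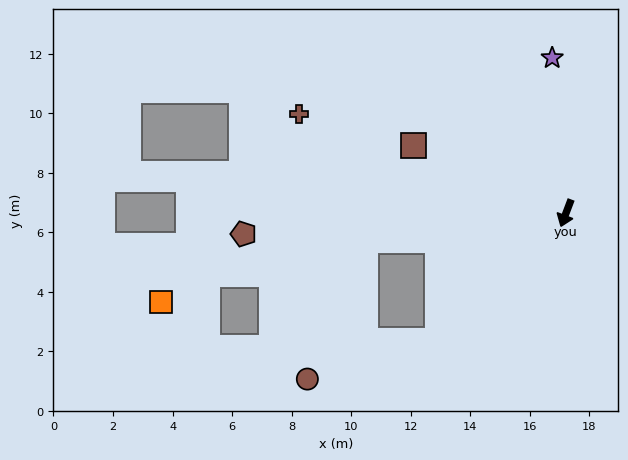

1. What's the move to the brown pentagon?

turn right 66°, forward 10.9 m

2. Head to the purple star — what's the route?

turn right 154°, forward 5.2 m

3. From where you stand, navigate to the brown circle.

blocked — turn right 25°, forward 6.1 m, then turn right 27°, forward 4.6 m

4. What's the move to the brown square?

turn right 93°, forward 5.6 m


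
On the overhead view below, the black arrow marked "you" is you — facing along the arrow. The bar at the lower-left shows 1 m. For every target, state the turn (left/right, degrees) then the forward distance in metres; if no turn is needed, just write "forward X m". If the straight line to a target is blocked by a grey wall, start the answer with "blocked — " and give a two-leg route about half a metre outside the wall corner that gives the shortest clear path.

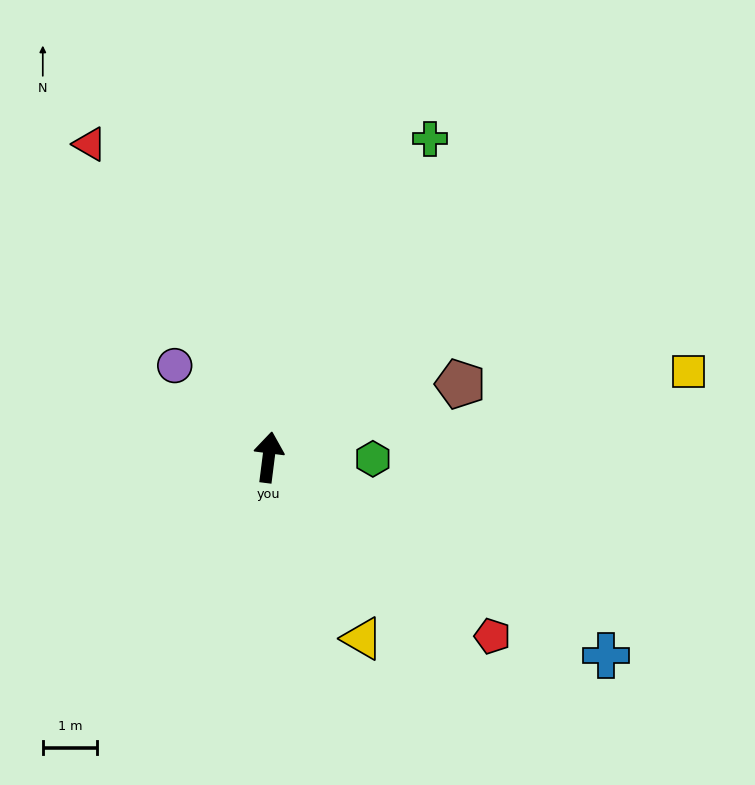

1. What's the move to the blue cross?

turn right 113°, forward 7.2 m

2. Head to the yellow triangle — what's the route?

turn right 145°, forward 3.8 m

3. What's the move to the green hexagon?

turn right 84°, forward 1.9 m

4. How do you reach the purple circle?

turn left 53°, forward 2.4 m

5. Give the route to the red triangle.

turn left 37°, forward 6.6 m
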